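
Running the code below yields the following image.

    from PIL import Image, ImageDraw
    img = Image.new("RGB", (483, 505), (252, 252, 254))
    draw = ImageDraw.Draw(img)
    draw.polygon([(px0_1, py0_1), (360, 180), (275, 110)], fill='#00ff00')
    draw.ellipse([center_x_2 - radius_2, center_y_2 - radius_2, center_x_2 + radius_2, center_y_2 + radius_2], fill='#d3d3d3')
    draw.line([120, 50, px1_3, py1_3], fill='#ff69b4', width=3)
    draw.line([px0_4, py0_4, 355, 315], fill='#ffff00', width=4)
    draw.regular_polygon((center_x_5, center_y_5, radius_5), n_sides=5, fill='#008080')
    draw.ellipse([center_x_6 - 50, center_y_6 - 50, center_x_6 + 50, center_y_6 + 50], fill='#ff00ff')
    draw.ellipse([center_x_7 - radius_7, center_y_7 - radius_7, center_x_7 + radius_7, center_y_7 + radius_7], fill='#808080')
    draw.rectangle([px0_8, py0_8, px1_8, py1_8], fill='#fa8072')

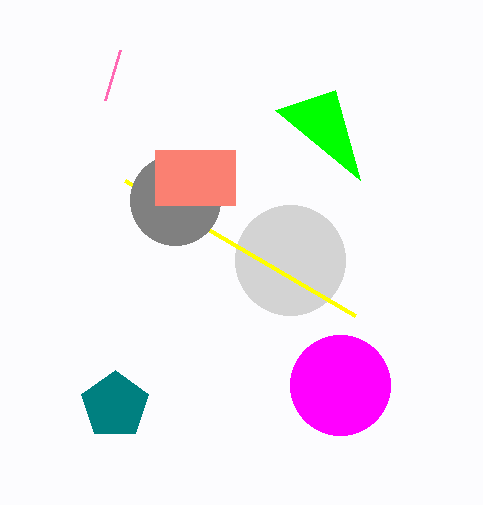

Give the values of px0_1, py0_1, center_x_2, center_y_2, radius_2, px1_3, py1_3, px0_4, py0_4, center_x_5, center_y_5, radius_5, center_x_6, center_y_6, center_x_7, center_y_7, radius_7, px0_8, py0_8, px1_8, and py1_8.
px0_1 = 335
py0_1 = 90
center_x_2 = 290
center_y_2 = 260
radius_2 = 55
px1_3 = 105
py1_3 = 100
px0_4 = 125
py0_4 = 180
center_x_5 = 115
center_y_5 = 405
radius_5 = 35
center_x_6 = 340
center_y_6 = 385
center_x_7 = 175
center_y_7 = 200
radius_7 = 45
px0_8 = 155
py0_8 = 150
px1_8 = 235
py1_8 = 205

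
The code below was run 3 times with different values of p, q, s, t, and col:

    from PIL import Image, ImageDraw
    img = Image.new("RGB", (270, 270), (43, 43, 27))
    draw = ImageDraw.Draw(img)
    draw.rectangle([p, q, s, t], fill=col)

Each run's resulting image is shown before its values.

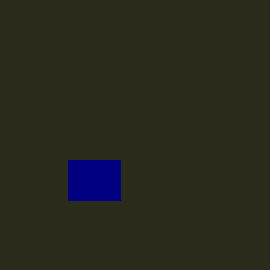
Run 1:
p = 68, q = 160, s = 120, t = 200, col = 'navy'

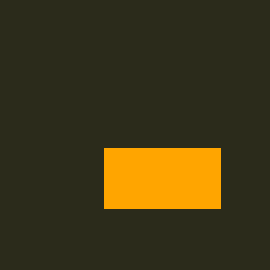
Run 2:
p = 104; q = 148; s = 220; t = 208; col = 'orange'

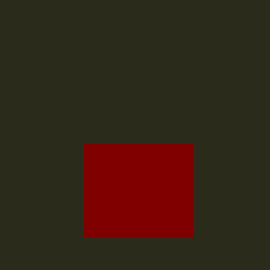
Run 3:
p = 84
q = 144
s = 192
t = 236
col = 'maroon'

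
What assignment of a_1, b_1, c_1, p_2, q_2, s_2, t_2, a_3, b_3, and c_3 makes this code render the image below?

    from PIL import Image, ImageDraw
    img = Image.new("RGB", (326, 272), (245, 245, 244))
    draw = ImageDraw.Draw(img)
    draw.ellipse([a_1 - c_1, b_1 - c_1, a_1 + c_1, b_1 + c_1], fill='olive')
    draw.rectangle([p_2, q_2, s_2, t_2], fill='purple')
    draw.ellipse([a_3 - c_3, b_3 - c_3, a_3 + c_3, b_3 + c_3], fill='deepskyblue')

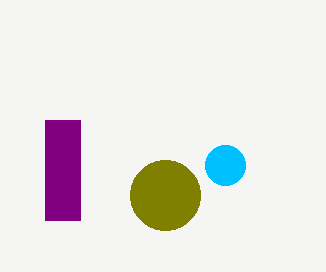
a_1 = 165; b_1 = 195; c_1 = 35; p_2 = 45; q_2 = 120; s_2 = 80; t_2 = 220; a_3 = 225; b_3 = 165; c_3 = 20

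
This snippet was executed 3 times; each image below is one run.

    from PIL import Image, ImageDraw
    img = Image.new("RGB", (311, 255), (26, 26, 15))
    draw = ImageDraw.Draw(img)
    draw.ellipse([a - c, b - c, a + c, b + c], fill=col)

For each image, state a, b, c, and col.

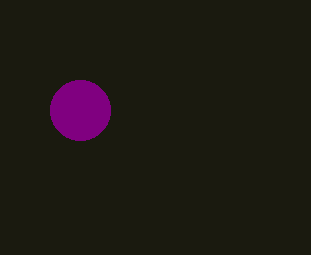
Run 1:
a = 80
b = 110
c = 30
col = 'purple'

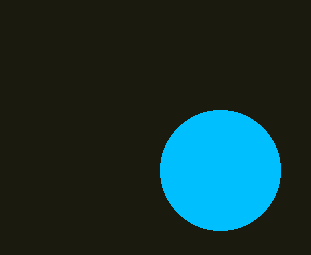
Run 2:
a = 220
b = 170
c = 60
col = 'deepskyblue'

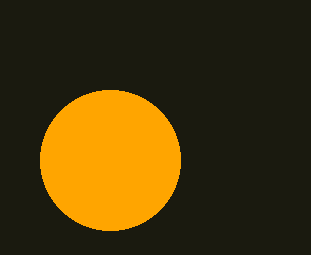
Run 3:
a = 110; b = 160; c = 70; col = 'orange'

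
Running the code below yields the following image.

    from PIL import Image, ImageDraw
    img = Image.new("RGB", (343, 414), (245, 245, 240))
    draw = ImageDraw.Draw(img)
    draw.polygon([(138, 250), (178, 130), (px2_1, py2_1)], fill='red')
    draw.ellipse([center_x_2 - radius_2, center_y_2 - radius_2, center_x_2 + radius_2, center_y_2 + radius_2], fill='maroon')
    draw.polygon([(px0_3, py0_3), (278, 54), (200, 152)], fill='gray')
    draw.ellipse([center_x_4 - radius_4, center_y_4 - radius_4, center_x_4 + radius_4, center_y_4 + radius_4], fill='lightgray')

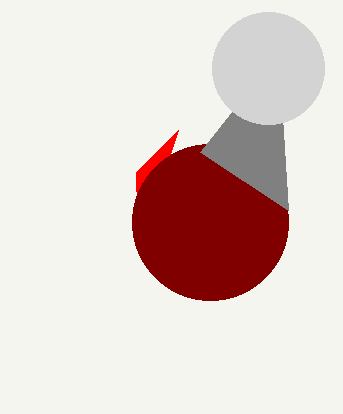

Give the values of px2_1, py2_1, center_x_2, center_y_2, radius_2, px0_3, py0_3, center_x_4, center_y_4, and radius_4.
px2_1 = 136
py2_1 = 172
center_x_2 = 210
center_y_2 = 222
radius_2 = 78
px0_3 = 288
py0_3 = 210
center_x_4 = 268
center_y_4 = 68
radius_4 = 56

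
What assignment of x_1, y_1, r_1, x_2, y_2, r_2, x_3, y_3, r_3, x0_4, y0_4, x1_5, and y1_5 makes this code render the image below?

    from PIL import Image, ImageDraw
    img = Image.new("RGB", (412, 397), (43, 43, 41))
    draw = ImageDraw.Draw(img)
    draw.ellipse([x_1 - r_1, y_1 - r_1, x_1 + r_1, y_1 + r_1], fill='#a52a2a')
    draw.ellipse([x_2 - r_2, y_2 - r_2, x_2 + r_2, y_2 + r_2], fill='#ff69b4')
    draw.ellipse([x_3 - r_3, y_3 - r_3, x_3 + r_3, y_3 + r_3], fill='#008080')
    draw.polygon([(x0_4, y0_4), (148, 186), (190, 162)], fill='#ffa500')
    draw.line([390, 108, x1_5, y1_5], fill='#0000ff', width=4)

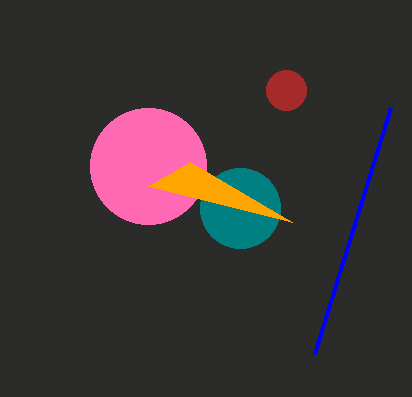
x_1 = 286; y_1 = 90; r_1 = 20; x_2 = 148; y_2 = 166; r_2 = 58; x_3 = 240; y_3 = 208; r_3 = 40; x0_4 = 292; y0_4 = 222; x1_5 = 314; y1_5 = 354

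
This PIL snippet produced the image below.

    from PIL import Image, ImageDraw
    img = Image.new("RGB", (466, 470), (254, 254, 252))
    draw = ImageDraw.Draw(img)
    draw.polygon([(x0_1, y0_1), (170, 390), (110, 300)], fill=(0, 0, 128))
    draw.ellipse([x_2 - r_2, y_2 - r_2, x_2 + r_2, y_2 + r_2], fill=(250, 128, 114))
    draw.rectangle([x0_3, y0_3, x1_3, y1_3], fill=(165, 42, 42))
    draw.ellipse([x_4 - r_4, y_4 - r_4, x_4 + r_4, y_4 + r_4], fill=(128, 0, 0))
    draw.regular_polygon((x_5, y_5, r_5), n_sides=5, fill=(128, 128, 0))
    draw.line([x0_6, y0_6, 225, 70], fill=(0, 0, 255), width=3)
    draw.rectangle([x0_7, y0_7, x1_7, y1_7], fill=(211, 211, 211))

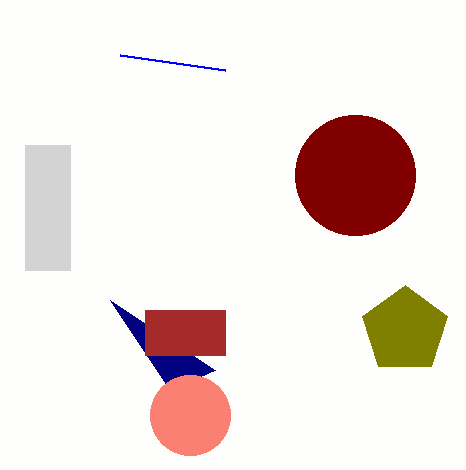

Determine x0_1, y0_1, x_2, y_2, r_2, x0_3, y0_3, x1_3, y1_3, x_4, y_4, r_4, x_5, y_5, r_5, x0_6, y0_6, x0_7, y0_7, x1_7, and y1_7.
x0_1 = 215, y0_1 = 370, x_2 = 190, y_2 = 415, r_2 = 40, x0_3 = 145, y0_3 = 310, x1_3 = 225, y1_3 = 355, x_4 = 355, y_4 = 175, r_4 = 60, x_5 = 405, y_5 = 330, r_5 = 45, x0_6 = 120, y0_6 = 55, x0_7 = 25, y0_7 = 145, x1_7 = 70, y1_7 = 270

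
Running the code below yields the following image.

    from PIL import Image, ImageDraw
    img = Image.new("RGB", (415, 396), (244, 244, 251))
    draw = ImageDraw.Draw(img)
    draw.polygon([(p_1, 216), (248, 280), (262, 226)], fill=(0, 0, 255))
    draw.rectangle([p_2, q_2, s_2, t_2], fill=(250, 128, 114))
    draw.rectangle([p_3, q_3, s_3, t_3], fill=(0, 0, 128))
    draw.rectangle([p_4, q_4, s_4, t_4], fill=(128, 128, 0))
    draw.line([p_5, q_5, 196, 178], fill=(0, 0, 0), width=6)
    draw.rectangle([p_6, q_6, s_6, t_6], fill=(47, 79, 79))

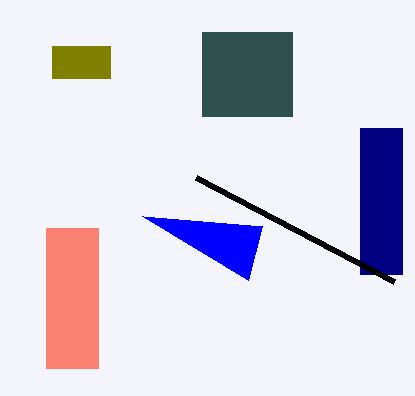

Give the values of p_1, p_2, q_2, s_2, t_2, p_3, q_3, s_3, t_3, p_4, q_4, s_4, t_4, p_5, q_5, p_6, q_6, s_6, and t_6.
p_1 = 142
p_2 = 46
q_2 = 228
s_2 = 98
t_2 = 368
p_3 = 360
q_3 = 128
s_3 = 402
t_3 = 274
p_4 = 52
q_4 = 46
s_4 = 110
t_4 = 78
p_5 = 394
q_5 = 282
p_6 = 202
q_6 = 32
s_6 = 292
t_6 = 116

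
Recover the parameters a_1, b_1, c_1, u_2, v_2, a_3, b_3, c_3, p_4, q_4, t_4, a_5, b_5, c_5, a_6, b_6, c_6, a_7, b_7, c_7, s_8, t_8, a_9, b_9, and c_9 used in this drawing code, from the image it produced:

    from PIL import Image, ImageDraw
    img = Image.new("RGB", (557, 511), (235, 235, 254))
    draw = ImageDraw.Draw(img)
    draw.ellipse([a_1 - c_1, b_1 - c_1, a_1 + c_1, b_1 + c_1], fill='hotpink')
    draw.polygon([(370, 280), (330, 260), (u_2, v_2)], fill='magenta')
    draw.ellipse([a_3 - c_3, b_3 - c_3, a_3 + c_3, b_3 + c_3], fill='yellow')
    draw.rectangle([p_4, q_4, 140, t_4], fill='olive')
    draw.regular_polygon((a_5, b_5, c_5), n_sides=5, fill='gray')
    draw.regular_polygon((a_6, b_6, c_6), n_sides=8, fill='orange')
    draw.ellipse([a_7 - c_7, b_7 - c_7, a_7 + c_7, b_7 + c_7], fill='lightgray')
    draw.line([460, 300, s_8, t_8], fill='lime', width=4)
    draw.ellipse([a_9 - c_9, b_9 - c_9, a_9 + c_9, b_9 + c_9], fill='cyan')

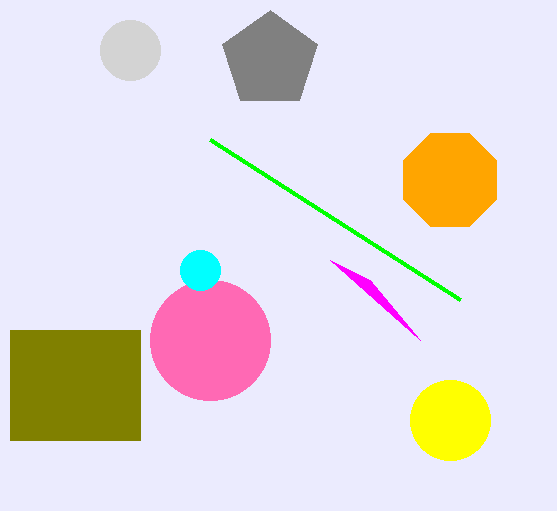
a_1 = 210
b_1 = 340
c_1 = 60
u_2 = 420
v_2 = 340
a_3 = 450
b_3 = 420
c_3 = 40
p_4 = 10
q_4 = 330
t_4 = 440
a_5 = 270
b_5 = 60
c_5 = 50
a_6 = 450
b_6 = 180
c_6 = 50
a_7 = 130
b_7 = 50
c_7 = 30
s_8 = 210
t_8 = 140
a_9 = 200
b_9 = 270
c_9 = 20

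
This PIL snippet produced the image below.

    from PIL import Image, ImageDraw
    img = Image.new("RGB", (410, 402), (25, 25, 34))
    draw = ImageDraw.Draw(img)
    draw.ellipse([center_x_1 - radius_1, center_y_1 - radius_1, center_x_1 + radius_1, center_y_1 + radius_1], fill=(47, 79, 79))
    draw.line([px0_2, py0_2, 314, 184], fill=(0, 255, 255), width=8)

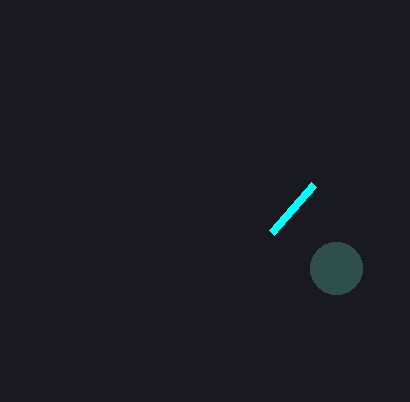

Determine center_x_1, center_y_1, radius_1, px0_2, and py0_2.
center_x_1 = 336; center_y_1 = 268; radius_1 = 26; px0_2 = 272; py0_2 = 232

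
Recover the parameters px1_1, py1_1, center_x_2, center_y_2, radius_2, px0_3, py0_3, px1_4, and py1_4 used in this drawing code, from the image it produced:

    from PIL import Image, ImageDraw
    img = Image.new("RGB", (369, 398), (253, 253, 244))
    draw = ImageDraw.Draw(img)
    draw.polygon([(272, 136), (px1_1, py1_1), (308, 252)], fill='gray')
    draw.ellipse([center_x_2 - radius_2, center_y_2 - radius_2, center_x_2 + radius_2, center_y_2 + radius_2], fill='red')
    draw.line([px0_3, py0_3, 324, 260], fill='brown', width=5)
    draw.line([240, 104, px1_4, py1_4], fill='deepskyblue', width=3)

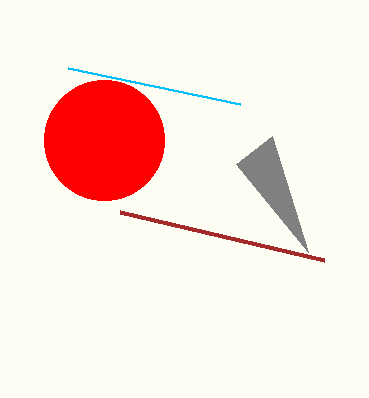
px1_1 = 236, py1_1 = 164, center_x_2 = 104, center_y_2 = 140, radius_2 = 60, px0_3 = 120, py0_3 = 212, px1_4 = 68, py1_4 = 68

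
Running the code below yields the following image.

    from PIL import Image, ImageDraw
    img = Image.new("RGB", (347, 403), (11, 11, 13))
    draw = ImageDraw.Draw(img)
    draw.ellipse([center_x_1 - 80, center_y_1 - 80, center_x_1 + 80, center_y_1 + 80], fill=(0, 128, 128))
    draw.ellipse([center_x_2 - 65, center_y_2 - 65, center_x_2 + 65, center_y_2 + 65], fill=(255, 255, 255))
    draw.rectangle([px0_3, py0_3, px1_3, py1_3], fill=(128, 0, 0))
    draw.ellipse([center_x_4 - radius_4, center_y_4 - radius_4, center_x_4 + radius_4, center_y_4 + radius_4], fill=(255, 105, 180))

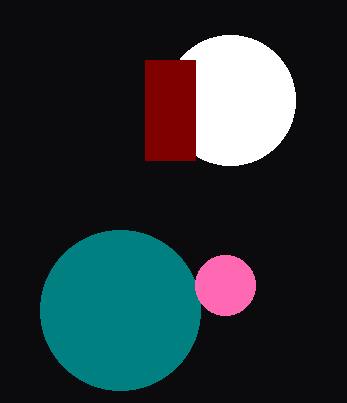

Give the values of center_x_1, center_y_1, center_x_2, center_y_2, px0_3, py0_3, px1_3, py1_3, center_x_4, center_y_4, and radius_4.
center_x_1 = 120, center_y_1 = 310, center_x_2 = 230, center_y_2 = 100, px0_3 = 145, py0_3 = 60, px1_3 = 195, py1_3 = 160, center_x_4 = 225, center_y_4 = 285, radius_4 = 30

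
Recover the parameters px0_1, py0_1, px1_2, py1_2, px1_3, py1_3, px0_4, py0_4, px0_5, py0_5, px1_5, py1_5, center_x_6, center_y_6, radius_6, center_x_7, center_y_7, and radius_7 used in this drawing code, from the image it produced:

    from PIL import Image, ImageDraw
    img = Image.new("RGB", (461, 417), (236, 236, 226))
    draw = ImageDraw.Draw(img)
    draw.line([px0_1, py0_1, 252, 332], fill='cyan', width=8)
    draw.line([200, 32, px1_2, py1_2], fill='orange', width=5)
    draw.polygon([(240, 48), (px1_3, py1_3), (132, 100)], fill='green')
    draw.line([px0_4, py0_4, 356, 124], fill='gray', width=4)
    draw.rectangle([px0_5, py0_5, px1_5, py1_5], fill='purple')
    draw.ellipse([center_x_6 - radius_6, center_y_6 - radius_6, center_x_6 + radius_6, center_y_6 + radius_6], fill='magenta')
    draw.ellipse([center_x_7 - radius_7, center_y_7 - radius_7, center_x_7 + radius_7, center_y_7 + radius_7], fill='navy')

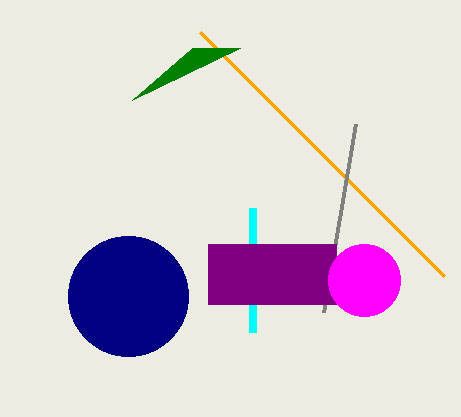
px0_1 = 252, py0_1 = 208, px1_2 = 444, py1_2 = 276, px1_3 = 192, py1_3 = 48, px0_4 = 324, py0_4 = 312, px0_5 = 208, py0_5 = 244, px1_5 = 336, py1_5 = 304, center_x_6 = 364, center_y_6 = 280, radius_6 = 36, center_x_7 = 128, center_y_7 = 296, radius_7 = 60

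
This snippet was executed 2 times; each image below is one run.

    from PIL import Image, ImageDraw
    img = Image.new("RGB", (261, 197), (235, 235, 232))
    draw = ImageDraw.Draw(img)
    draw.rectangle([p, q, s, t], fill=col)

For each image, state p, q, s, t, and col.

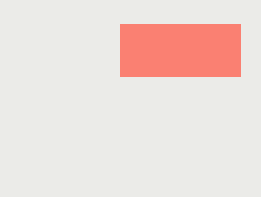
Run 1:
p = 120
q = 24
s = 240
t = 76
col = 'salmon'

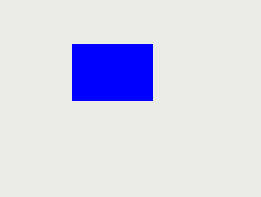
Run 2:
p = 72
q = 44
s = 152
t = 100
col = 'blue'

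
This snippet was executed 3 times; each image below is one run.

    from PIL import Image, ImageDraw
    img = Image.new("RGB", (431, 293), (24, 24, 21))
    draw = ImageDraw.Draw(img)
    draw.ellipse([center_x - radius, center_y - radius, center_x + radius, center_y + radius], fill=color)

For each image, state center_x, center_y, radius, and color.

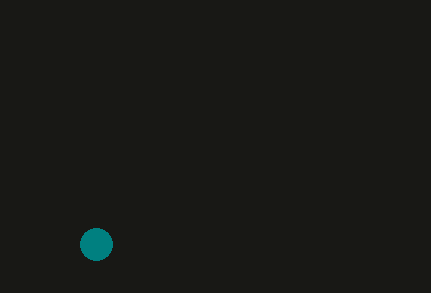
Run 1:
center_x = 96, center_y = 244, radius = 16, color = 'teal'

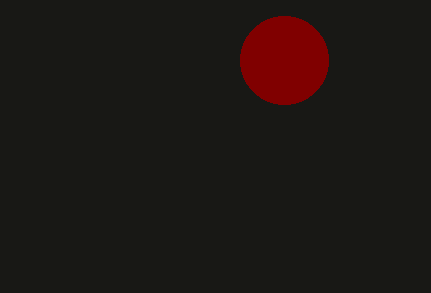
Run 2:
center_x = 284, center_y = 60, radius = 44, color = 'maroon'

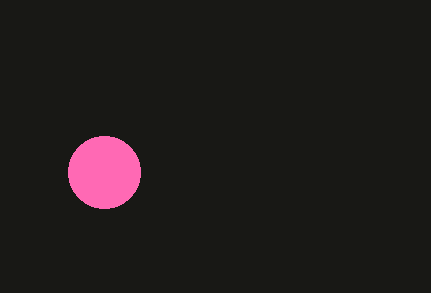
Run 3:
center_x = 104, center_y = 172, radius = 36, color = 'hotpink'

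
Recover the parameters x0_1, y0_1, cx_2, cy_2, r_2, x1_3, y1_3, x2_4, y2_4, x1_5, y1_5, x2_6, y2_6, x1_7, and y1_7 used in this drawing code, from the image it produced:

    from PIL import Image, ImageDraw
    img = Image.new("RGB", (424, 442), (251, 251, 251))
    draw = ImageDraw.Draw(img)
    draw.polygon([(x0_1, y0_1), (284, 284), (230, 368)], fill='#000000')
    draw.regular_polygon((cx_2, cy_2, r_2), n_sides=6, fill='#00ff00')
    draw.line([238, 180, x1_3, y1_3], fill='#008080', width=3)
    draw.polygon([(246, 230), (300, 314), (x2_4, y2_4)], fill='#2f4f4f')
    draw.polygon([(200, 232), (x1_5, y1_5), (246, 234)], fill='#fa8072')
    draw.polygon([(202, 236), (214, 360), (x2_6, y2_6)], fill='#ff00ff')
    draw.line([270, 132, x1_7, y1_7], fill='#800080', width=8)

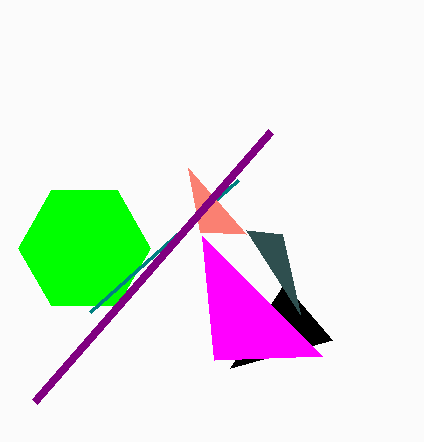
x0_1 = 332; y0_1 = 340; cx_2 = 84; cy_2 = 248; r_2 = 66; x1_3 = 90; y1_3 = 312; x2_4 = 282; y2_4 = 234; x1_5 = 188; y1_5 = 168; x2_6 = 322; y2_6 = 356; x1_7 = 34; y1_7 = 402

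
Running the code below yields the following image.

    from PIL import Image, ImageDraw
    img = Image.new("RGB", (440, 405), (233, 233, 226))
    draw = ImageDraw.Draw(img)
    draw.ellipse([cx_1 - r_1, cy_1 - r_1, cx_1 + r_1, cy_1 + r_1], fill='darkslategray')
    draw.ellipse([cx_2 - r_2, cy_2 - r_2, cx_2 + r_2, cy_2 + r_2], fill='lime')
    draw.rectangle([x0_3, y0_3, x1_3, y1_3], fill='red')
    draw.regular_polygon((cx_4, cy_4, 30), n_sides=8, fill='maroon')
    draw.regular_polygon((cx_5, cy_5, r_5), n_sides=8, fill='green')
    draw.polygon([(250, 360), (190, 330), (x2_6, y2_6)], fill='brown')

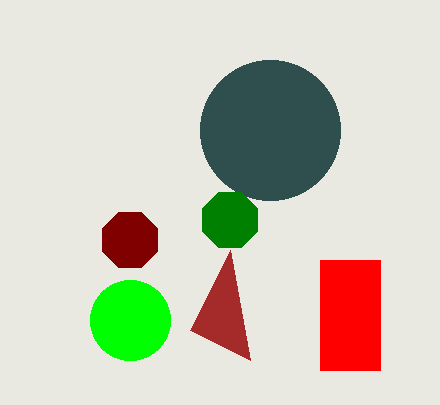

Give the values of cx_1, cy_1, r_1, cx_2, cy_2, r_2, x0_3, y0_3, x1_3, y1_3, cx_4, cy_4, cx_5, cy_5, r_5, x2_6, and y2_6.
cx_1 = 270, cy_1 = 130, r_1 = 70, cx_2 = 130, cy_2 = 320, r_2 = 40, x0_3 = 320, y0_3 = 260, x1_3 = 380, y1_3 = 370, cx_4 = 130, cy_4 = 240, cx_5 = 230, cy_5 = 220, r_5 = 30, x2_6 = 230, y2_6 = 250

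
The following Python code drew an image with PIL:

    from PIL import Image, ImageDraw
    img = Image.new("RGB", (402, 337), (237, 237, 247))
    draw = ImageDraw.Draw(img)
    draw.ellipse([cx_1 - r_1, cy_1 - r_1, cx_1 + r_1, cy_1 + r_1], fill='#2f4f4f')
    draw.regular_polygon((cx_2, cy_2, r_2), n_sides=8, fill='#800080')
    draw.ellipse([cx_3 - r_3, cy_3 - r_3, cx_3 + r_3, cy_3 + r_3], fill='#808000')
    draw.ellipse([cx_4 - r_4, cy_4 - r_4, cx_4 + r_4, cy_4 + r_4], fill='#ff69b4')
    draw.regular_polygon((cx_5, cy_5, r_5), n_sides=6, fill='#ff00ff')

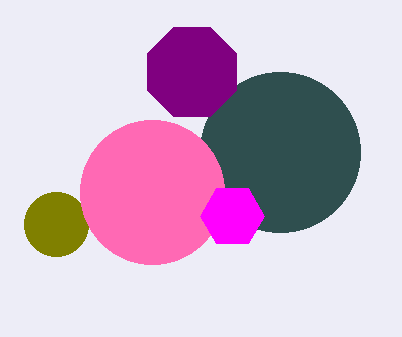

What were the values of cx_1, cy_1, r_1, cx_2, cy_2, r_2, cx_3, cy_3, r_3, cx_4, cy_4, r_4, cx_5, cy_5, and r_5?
cx_1 = 280; cy_1 = 152; r_1 = 80; cx_2 = 192; cy_2 = 72; r_2 = 48; cx_3 = 56; cy_3 = 224; r_3 = 32; cx_4 = 152; cy_4 = 192; r_4 = 72; cx_5 = 232; cy_5 = 216; r_5 = 32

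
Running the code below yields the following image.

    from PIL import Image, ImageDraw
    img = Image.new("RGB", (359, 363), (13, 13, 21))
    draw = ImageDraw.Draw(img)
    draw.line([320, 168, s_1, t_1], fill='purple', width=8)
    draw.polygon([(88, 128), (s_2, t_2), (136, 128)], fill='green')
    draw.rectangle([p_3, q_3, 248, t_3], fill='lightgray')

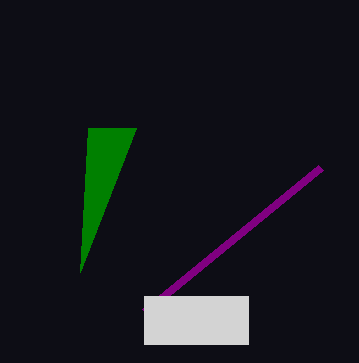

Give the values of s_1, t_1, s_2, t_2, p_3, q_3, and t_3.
s_1 = 144, t_1 = 312, s_2 = 80, t_2 = 272, p_3 = 144, q_3 = 296, t_3 = 344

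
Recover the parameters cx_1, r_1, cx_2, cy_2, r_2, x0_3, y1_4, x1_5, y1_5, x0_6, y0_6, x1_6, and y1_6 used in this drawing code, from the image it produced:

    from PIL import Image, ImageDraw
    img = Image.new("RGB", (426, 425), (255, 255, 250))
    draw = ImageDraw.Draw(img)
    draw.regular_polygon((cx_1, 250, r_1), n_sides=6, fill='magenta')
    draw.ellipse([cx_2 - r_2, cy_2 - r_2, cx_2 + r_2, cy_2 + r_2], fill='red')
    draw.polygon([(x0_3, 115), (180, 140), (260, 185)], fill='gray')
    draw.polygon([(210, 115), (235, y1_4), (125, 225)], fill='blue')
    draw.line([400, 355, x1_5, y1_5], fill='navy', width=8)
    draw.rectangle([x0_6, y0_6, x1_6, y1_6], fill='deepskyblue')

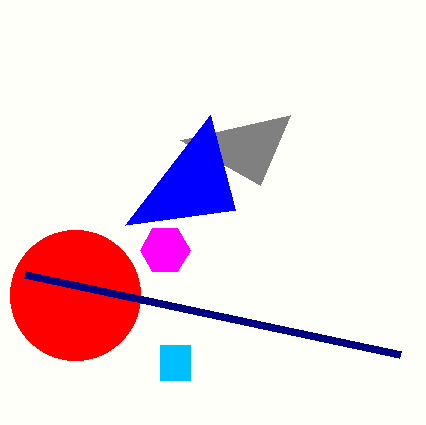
cx_1 = 165, r_1 = 25, cx_2 = 75, cy_2 = 295, r_2 = 65, x0_3 = 290, y1_4 = 210, x1_5 = 25, y1_5 = 275, x0_6 = 160, y0_6 = 345, x1_6 = 190, y1_6 = 380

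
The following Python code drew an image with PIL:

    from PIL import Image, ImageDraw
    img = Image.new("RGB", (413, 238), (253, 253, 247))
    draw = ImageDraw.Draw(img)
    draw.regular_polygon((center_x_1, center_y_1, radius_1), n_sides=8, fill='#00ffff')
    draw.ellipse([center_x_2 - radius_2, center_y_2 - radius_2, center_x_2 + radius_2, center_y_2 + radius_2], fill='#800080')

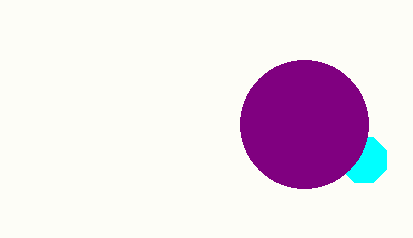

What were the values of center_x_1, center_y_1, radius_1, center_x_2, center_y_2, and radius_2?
center_x_1 = 364
center_y_1 = 160
radius_1 = 24
center_x_2 = 304
center_y_2 = 124
radius_2 = 64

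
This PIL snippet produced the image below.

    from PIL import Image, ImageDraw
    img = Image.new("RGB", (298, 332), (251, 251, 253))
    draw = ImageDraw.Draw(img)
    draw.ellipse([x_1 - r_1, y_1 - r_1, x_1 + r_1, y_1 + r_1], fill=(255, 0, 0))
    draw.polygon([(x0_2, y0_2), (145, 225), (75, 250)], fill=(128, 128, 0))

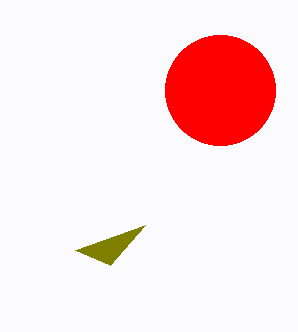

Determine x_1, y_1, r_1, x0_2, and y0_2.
x_1 = 220
y_1 = 90
r_1 = 55
x0_2 = 110
y0_2 = 265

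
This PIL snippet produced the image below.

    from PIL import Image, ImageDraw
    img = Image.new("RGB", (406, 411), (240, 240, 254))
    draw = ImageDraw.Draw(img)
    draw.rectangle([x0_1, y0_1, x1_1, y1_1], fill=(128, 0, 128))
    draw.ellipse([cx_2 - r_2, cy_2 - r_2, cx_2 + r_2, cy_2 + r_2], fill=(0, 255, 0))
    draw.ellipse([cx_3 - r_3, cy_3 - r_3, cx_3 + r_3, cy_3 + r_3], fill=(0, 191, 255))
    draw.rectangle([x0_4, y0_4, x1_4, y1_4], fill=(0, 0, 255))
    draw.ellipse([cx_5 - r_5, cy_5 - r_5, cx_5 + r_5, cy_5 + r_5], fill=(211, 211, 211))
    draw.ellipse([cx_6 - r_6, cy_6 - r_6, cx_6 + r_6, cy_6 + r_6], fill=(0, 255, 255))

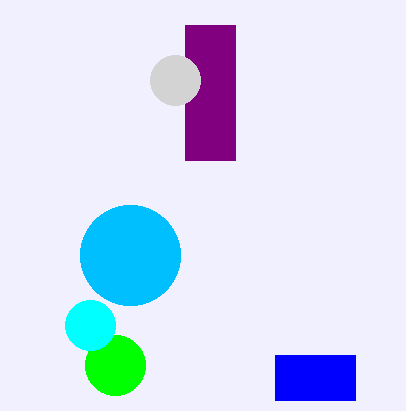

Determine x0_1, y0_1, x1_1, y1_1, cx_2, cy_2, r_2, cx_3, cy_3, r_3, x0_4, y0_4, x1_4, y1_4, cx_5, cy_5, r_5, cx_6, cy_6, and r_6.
x0_1 = 185, y0_1 = 25, x1_1 = 235, y1_1 = 160, cx_2 = 115, cy_2 = 365, r_2 = 30, cx_3 = 130, cy_3 = 255, r_3 = 50, x0_4 = 275, y0_4 = 355, x1_4 = 355, y1_4 = 400, cx_5 = 175, cy_5 = 80, r_5 = 25, cx_6 = 90, cy_6 = 325, r_6 = 25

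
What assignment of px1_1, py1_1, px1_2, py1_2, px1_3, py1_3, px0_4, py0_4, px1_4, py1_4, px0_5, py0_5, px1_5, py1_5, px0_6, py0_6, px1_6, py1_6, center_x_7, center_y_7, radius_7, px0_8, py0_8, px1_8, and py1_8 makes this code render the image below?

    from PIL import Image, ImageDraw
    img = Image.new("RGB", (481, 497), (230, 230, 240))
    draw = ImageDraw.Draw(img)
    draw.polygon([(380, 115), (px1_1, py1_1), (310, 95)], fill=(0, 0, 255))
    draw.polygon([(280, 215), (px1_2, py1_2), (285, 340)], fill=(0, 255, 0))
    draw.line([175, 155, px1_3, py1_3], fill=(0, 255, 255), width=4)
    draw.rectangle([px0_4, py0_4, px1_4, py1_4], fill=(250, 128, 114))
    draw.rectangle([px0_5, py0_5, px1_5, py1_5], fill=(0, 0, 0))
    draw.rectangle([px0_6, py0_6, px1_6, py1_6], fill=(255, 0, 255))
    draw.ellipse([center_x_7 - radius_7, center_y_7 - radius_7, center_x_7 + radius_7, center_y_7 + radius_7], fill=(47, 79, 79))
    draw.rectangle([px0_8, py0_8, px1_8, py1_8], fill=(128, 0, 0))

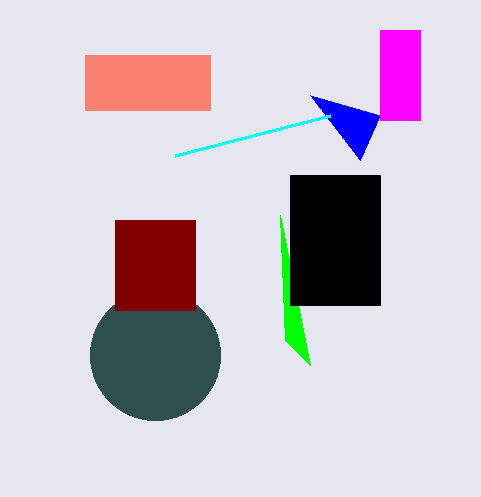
px1_1 = 360, py1_1 = 160, px1_2 = 310, py1_2 = 365, px1_3 = 330, py1_3 = 115, px0_4 = 85, py0_4 = 55, px1_4 = 210, py1_4 = 110, px0_5 = 290, py0_5 = 175, px1_5 = 380, py1_5 = 305, px0_6 = 380, py0_6 = 30, px1_6 = 420, py1_6 = 120, center_x_7 = 155, center_y_7 = 355, radius_7 = 65, px0_8 = 115, py0_8 = 220, px1_8 = 195, py1_8 = 310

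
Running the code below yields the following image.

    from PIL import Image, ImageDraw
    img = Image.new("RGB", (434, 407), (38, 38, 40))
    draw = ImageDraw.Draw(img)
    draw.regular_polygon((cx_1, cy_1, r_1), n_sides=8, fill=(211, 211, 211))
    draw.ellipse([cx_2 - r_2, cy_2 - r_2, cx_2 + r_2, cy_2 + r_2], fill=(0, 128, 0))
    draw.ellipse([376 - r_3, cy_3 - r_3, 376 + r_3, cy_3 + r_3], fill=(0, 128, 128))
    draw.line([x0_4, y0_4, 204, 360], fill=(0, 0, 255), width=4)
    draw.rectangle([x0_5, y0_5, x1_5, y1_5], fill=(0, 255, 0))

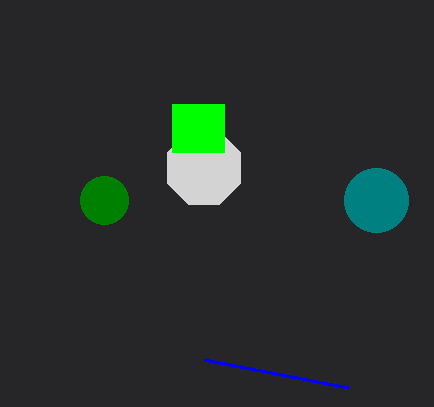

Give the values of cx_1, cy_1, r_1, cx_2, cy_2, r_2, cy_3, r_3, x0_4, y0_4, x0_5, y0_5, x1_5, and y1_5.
cx_1 = 204, cy_1 = 168, r_1 = 40, cx_2 = 104, cy_2 = 200, r_2 = 24, cy_3 = 200, r_3 = 32, x0_4 = 348, y0_4 = 388, x0_5 = 172, y0_5 = 104, x1_5 = 224, y1_5 = 152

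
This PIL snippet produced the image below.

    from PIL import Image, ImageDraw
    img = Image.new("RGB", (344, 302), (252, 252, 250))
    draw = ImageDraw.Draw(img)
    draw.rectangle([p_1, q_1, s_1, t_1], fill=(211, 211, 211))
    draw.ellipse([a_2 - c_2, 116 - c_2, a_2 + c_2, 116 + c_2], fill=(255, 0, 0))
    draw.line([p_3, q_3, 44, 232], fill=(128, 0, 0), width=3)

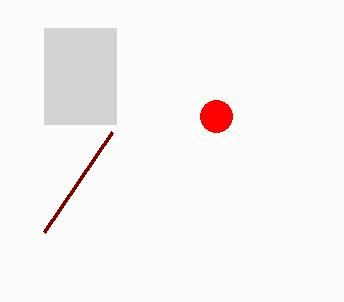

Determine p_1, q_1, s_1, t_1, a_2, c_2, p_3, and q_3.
p_1 = 44, q_1 = 28, s_1 = 116, t_1 = 124, a_2 = 216, c_2 = 16, p_3 = 112, q_3 = 132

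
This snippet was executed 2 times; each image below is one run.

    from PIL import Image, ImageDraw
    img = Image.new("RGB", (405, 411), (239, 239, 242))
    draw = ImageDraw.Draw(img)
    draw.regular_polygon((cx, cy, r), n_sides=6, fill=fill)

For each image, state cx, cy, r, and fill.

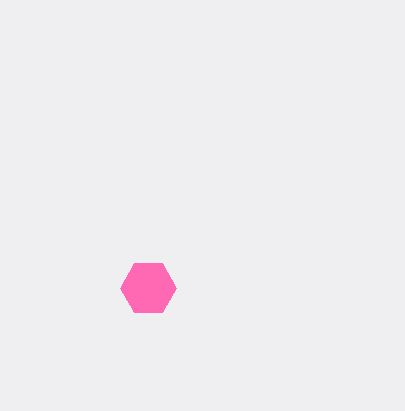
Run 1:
cx = 148, cy = 288, r = 28, fill = 'hotpink'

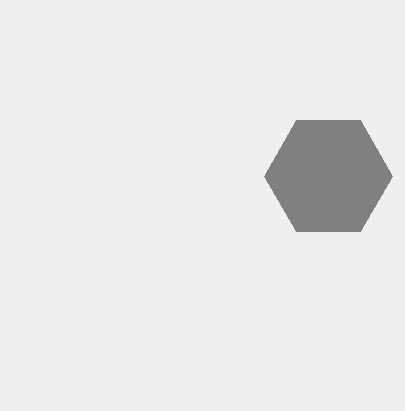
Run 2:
cx = 328, cy = 176, r = 64, fill = 'gray'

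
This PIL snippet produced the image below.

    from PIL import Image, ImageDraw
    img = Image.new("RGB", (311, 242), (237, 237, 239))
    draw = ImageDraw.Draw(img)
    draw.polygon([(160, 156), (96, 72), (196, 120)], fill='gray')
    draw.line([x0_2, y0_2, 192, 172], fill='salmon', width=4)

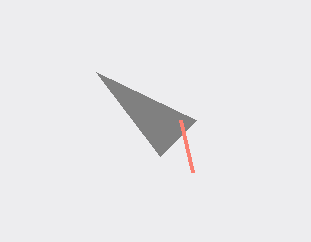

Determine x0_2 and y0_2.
x0_2 = 180
y0_2 = 120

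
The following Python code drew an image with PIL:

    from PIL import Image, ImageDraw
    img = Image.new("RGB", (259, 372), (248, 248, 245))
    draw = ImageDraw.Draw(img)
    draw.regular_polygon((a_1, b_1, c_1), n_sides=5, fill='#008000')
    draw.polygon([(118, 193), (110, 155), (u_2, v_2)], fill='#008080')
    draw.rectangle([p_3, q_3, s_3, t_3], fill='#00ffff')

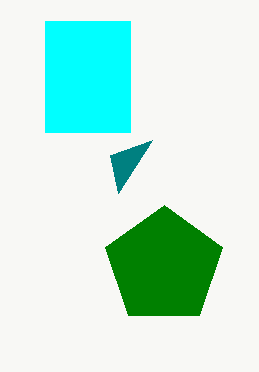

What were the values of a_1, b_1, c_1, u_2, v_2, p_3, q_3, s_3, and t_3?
a_1 = 164; b_1 = 266; c_1 = 61; u_2 = 152; v_2 = 140; p_3 = 45; q_3 = 21; s_3 = 130; t_3 = 132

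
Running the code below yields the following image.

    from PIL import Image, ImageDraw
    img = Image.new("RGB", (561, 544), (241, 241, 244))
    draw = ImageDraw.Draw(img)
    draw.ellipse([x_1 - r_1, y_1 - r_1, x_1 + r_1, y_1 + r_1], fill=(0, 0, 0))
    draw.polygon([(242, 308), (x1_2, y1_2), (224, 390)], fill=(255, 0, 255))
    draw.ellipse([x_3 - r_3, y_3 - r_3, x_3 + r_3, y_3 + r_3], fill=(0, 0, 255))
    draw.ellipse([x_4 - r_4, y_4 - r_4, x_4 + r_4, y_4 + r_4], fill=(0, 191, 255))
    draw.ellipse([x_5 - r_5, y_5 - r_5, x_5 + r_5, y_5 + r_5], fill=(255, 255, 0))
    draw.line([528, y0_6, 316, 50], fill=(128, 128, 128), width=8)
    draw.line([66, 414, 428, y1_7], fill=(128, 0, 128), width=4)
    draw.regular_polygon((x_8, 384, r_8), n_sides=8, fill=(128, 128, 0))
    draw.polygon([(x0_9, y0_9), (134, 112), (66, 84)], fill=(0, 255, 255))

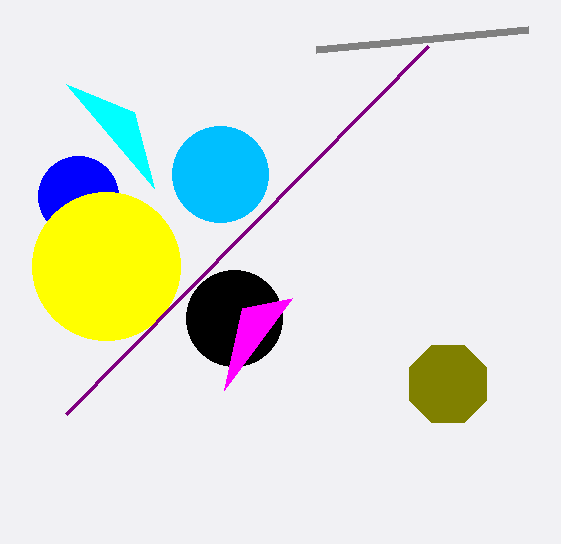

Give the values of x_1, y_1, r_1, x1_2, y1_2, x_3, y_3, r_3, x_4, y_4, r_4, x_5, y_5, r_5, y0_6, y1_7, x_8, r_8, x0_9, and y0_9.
x_1 = 234, y_1 = 318, r_1 = 48, x1_2 = 292, y1_2 = 298, x_3 = 78, y_3 = 196, r_3 = 40, x_4 = 220, y_4 = 174, r_4 = 48, x_5 = 106, y_5 = 266, r_5 = 74, y0_6 = 30, y1_7 = 46, x_8 = 448, r_8 = 42, x0_9 = 154, y0_9 = 188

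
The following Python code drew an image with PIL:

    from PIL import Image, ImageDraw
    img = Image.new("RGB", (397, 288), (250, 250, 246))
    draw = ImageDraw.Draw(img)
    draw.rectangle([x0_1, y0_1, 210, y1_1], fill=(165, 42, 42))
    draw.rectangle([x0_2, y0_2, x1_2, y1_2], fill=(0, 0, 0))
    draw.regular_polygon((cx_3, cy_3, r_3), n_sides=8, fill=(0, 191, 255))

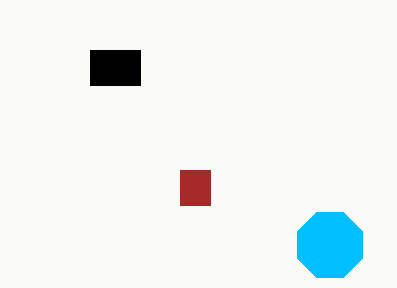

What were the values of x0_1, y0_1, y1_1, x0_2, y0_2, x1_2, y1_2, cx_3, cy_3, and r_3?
x0_1 = 180, y0_1 = 170, y1_1 = 205, x0_2 = 90, y0_2 = 50, x1_2 = 140, y1_2 = 85, cx_3 = 330, cy_3 = 245, r_3 = 35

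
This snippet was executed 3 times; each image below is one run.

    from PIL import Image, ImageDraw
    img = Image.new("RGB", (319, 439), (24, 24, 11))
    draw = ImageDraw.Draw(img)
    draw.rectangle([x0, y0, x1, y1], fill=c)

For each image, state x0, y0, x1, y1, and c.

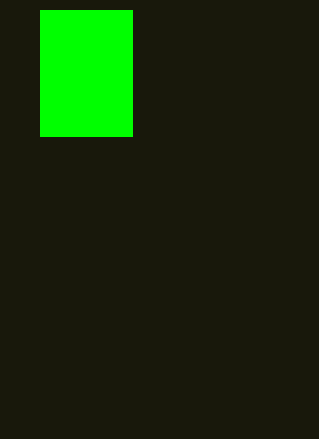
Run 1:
x0 = 40, y0 = 10, x1 = 132, y1 = 136, c = 'lime'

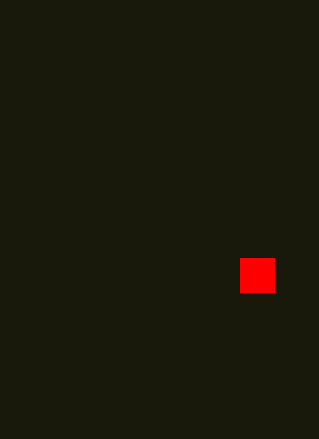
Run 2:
x0 = 240
y0 = 258
x1 = 274
y1 = 292
c = 'red'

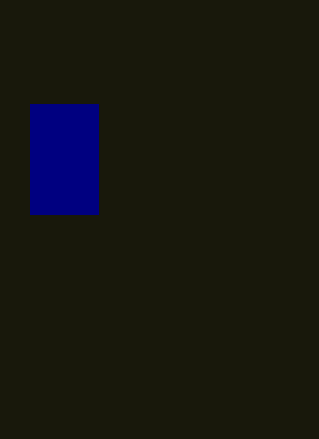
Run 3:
x0 = 30
y0 = 104
x1 = 98
y1 = 214
c = 'navy'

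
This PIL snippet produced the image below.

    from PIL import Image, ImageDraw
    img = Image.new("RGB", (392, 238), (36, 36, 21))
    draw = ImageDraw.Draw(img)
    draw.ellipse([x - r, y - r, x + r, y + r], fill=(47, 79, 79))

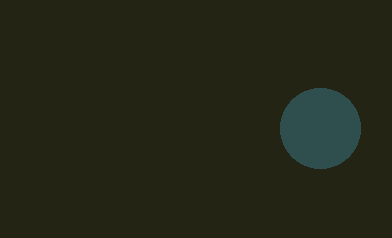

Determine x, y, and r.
x = 320
y = 128
r = 40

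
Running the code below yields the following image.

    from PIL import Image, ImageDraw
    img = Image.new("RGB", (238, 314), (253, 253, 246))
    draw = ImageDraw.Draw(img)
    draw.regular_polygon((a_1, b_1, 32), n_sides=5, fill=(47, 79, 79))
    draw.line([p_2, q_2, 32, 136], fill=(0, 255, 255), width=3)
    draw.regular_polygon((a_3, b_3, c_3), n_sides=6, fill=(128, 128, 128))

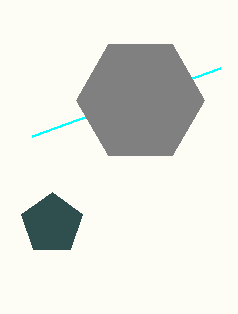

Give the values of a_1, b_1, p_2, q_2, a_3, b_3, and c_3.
a_1 = 52
b_1 = 224
p_2 = 220
q_2 = 68
a_3 = 140
b_3 = 100
c_3 = 64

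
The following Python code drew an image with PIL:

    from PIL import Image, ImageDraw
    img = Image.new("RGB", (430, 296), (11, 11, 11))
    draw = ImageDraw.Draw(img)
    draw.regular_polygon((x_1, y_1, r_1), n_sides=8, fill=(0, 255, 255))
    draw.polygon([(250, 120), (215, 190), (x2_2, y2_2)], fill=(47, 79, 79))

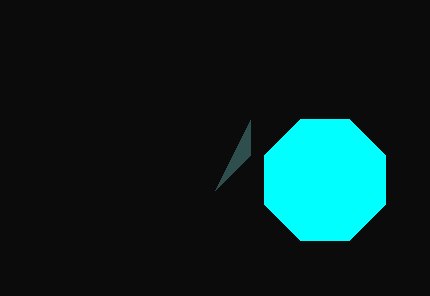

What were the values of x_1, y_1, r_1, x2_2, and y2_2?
x_1 = 325
y_1 = 180
r_1 = 65
x2_2 = 250
y2_2 = 155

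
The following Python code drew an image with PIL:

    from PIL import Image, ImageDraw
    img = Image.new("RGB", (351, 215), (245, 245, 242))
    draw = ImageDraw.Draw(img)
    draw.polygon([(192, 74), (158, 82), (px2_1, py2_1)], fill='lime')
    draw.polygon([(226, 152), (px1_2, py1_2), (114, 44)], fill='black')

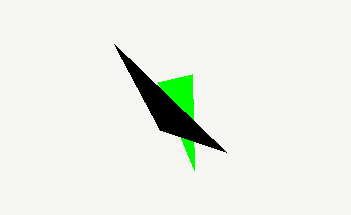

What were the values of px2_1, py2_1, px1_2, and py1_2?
px2_1 = 194
py2_1 = 170
px1_2 = 160
py1_2 = 130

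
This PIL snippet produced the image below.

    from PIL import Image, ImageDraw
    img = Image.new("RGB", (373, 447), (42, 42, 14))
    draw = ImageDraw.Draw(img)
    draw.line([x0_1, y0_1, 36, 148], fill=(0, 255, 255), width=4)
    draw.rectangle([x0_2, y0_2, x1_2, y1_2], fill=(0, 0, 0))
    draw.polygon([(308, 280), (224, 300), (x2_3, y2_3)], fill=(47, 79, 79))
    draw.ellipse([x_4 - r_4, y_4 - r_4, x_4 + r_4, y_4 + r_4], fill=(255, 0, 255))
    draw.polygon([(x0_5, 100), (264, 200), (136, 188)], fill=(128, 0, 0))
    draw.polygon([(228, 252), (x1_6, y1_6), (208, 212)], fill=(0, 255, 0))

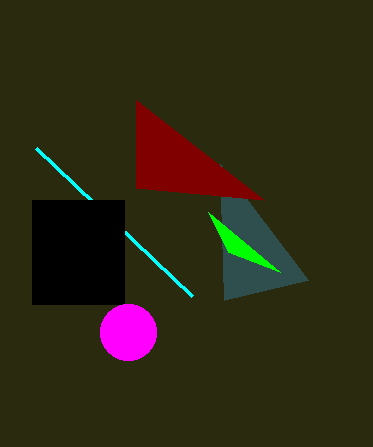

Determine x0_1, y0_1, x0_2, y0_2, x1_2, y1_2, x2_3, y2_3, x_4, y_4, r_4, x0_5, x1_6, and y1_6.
x0_1 = 192, y0_1 = 296, x0_2 = 32, y0_2 = 200, x1_2 = 124, y1_2 = 304, x2_3 = 220, y2_3 = 164, x_4 = 128, y_4 = 332, r_4 = 28, x0_5 = 136, x1_6 = 280, y1_6 = 272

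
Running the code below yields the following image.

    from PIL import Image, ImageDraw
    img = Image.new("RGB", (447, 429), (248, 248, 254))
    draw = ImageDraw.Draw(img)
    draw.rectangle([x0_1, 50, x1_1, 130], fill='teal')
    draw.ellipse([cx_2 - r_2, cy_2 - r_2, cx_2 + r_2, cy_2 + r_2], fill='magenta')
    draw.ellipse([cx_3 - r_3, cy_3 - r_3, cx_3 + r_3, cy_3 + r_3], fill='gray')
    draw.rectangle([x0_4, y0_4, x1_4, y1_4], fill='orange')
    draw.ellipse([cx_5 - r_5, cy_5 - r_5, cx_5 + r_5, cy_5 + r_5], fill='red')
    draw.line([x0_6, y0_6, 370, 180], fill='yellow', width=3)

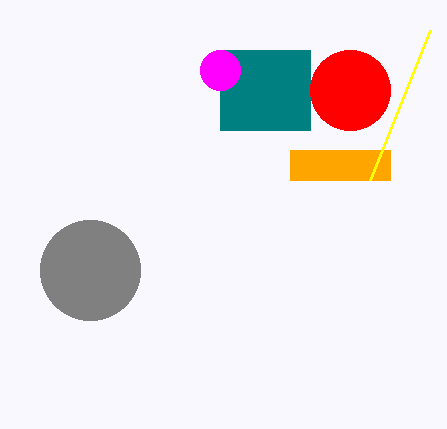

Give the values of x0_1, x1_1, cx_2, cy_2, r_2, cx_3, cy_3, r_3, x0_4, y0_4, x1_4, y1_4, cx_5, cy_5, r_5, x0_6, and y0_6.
x0_1 = 220
x1_1 = 310
cx_2 = 220
cy_2 = 70
r_2 = 20
cx_3 = 90
cy_3 = 270
r_3 = 50
x0_4 = 290
y0_4 = 150
x1_4 = 390
y1_4 = 180
cx_5 = 350
cy_5 = 90
r_5 = 40
x0_6 = 430
y0_6 = 30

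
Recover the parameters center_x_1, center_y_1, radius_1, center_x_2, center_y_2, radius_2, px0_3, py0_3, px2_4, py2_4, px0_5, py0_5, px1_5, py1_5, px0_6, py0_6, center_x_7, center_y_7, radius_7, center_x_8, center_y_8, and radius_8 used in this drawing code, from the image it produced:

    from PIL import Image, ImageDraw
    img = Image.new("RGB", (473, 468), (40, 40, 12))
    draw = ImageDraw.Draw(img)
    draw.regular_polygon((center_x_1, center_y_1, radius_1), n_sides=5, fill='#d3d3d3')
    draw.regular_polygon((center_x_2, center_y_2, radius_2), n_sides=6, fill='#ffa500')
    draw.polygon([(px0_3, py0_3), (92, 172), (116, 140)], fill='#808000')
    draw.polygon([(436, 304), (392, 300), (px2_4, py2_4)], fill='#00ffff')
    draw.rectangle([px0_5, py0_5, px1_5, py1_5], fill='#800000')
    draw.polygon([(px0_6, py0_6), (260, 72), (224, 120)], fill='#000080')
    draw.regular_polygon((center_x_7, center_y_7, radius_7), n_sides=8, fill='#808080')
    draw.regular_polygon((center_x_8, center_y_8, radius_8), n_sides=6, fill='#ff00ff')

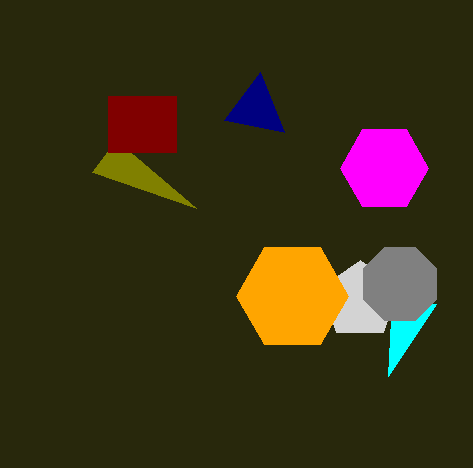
center_x_1 = 360, center_y_1 = 300, radius_1 = 40, center_x_2 = 292, center_y_2 = 296, radius_2 = 56, px0_3 = 196, py0_3 = 208, px2_4 = 388, py2_4 = 376, px0_5 = 108, py0_5 = 96, px1_5 = 176, py1_5 = 152, px0_6 = 284, py0_6 = 132, center_x_7 = 400, center_y_7 = 284, radius_7 = 40, center_x_8 = 384, center_y_8 = 168, radius_8 = 44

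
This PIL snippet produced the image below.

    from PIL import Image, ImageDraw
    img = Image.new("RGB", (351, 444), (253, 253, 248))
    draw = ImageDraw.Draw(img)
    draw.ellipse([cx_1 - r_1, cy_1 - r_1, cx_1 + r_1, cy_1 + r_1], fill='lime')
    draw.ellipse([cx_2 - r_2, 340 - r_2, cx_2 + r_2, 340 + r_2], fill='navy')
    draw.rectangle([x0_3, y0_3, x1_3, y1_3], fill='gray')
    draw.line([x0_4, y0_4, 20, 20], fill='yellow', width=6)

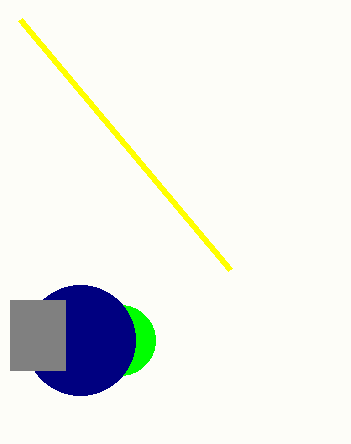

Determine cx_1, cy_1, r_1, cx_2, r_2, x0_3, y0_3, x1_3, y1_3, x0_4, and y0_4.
cx_1 = 120
cy_1 = 340
r_1 = 35
cx_2 = 80
r_2 = 55
x0_3 = 10
y0_3 = 300
x1_3 = 65
y1_3 = 370
x0_4 = 230
y0_4 = 270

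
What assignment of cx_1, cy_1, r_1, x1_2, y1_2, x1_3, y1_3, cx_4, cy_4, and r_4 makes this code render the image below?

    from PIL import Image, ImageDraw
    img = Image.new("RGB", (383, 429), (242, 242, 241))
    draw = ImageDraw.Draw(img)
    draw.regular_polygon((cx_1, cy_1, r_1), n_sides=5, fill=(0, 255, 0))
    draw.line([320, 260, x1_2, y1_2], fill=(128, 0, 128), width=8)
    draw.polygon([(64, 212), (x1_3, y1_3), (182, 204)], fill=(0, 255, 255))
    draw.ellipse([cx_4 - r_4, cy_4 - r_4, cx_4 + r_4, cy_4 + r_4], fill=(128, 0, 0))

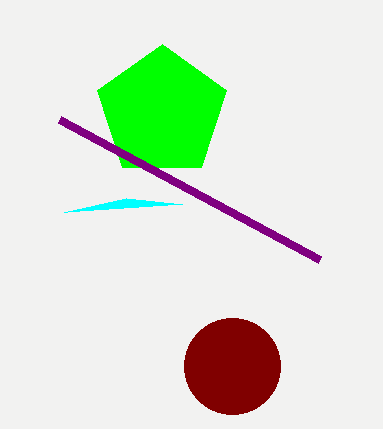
cx_1 = 162; cy_1 = 112; r_1 = 68; x1_2 = 60; y1_2 = 120; x1_3 = 126; y1_3 = 198; cx_4 = 232; cy_4 = 366; r_4 = 48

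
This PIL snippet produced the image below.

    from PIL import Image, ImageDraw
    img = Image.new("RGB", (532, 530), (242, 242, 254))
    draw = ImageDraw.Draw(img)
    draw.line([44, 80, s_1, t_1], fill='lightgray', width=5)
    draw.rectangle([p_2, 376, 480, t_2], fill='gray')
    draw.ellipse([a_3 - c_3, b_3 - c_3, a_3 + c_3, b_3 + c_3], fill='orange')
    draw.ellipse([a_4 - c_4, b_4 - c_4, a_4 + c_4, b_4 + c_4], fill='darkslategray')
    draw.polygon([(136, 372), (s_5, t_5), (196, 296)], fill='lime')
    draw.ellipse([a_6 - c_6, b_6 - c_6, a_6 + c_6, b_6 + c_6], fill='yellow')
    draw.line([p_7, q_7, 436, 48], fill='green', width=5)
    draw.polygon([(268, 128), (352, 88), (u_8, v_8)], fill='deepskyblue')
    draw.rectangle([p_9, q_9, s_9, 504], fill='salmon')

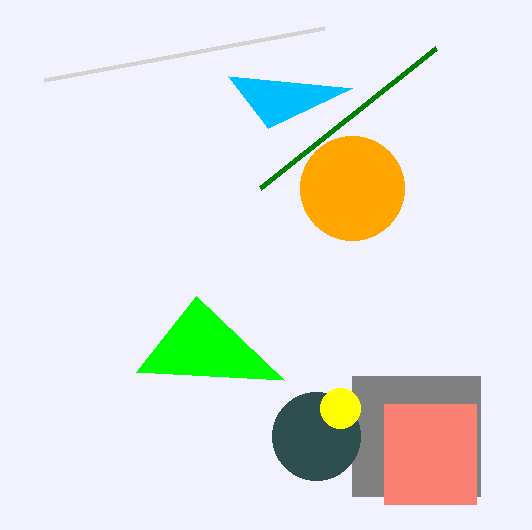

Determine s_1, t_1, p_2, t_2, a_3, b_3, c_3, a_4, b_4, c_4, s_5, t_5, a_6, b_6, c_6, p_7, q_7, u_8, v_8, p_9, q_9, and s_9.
s_1 = 324, t_1 = 28, p_2 = 352, t_2 = 496, a_3 = 352, b_3 = 188, c_3 = 52, a_4 = 316, b_4 = 436, c_4 = 44, s_5 = 284, t_5 = 380, a_6 = 340, b_6 = 408, c_6 = 20, p_7 = 260, q_7 = 188, u_8 = 228, v_8 = 76, p_9 = 384, q_9 = 404, s_9 = 476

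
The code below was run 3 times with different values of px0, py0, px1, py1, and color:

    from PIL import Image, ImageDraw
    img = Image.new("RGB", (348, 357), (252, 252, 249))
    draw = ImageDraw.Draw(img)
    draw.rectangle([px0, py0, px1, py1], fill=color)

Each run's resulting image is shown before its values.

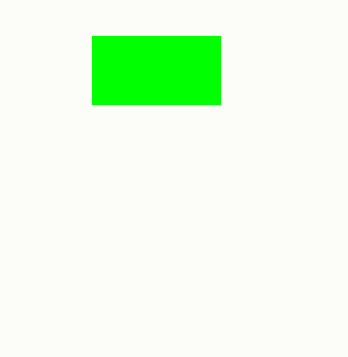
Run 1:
px0 = 92, py0 = 36, px1 = 220, py1 = 104, color = 'lime'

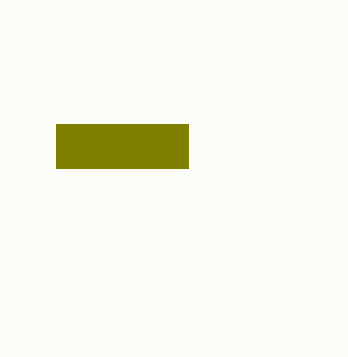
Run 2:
px0 = 56; py0 = 124; px1 = 188; py1 = 168; color = 'olive'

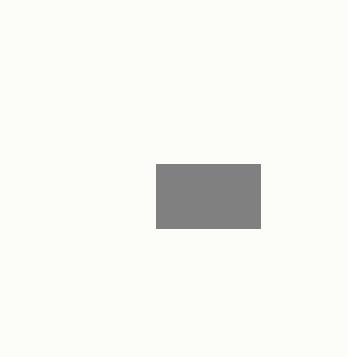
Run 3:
px0 = 156; py0 = 164; px1 = 260; py1 = 228; color = 'gray'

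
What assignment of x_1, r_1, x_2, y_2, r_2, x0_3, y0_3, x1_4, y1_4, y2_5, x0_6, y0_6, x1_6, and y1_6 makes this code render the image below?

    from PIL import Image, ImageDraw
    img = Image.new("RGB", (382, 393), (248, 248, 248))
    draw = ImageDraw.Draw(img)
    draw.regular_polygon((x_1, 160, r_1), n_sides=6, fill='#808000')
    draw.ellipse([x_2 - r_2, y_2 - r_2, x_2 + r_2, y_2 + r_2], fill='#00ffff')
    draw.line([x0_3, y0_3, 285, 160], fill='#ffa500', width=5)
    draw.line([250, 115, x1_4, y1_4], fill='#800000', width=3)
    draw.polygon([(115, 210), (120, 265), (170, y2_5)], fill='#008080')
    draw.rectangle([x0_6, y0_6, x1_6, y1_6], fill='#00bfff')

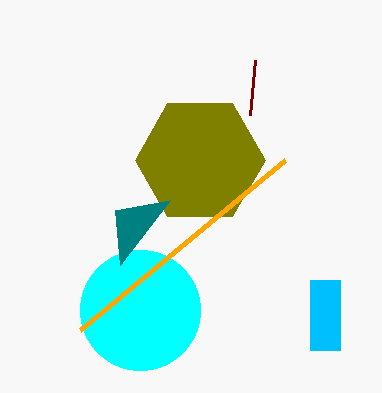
x_1 = 200; r_1 = 65; x_2 = 140; y_2 = 310; r_2 = 60; x0_3 = 80; y0_3 = 330; x1_4 = 255; y1_4 = 60; y2_5 = 200; x0_6 = 310; y0_6 = 280; x1_6 = 340; y1_6 = 350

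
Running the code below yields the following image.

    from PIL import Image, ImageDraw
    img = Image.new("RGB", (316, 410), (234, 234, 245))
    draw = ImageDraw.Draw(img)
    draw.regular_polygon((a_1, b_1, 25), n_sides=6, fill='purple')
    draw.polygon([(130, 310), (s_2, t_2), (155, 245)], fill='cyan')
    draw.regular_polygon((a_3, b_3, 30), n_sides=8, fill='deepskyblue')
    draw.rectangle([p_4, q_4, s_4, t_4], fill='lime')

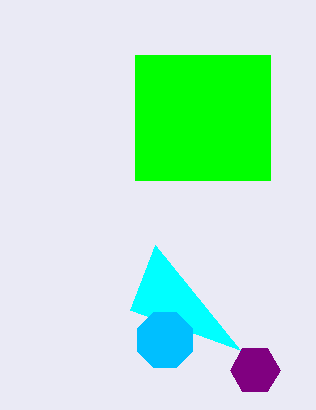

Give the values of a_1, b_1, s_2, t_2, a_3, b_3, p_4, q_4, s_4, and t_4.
a_1 = 255, b_1 = 370, s_2 = 240, t_2 = 350, a_3 = 165, b_3 = 340, p_4 = 135, q_4 = 55, s_4 = 270, t_4 = 180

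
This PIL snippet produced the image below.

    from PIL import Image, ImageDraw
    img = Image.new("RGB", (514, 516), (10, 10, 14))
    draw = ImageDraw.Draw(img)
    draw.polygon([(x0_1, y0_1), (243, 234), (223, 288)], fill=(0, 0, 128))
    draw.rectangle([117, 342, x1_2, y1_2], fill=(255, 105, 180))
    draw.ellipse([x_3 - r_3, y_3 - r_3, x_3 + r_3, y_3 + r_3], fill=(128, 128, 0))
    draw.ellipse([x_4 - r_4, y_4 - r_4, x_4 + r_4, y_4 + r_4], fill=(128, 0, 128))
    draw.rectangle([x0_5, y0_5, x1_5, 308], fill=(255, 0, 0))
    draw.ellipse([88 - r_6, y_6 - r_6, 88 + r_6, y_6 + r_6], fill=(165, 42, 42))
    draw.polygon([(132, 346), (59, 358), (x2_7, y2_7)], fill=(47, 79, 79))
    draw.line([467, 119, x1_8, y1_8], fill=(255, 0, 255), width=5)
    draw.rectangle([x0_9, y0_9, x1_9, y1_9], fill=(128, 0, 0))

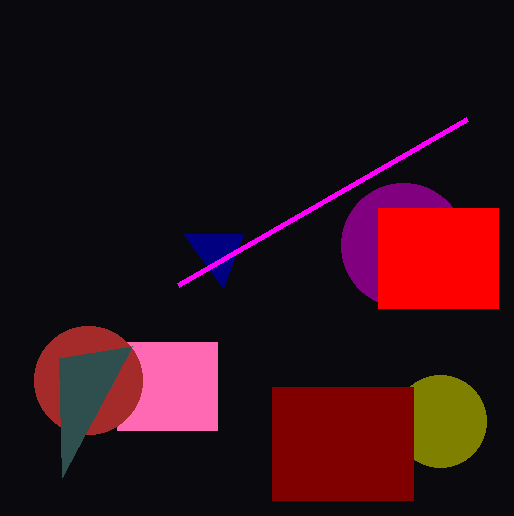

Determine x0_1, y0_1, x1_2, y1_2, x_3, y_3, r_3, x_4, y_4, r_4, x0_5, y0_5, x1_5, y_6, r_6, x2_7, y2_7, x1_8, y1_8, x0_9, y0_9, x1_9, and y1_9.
x0_1 = 183, y0_1 = 233, x1_2 = 217, y1_2 = 430, x_3 = 440, y_3 = 421, r_3 = 46, x_4 = 403, y_4 = 245, r_4 = 62, x0_5 = 378, y0_5 = 208, x1_5 = 498, y_6 = 380, r_6 = 54, x2_7 = 62, y2_7 = 477, x1_8 = 178, y1_8 = 285, x0_9 = 272, y0_9 = 387, x1_9 = 413, y1_9 = 500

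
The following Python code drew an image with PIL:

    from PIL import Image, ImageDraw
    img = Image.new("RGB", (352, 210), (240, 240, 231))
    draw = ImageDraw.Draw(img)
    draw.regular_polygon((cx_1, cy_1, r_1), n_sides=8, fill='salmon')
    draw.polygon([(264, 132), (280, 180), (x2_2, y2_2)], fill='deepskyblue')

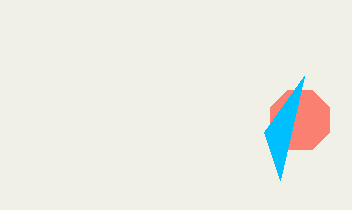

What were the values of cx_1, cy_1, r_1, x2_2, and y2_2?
cx_1 = 300, cy_1 = 120, r_1 = 32, x2_2 = 304, y2_2 = 76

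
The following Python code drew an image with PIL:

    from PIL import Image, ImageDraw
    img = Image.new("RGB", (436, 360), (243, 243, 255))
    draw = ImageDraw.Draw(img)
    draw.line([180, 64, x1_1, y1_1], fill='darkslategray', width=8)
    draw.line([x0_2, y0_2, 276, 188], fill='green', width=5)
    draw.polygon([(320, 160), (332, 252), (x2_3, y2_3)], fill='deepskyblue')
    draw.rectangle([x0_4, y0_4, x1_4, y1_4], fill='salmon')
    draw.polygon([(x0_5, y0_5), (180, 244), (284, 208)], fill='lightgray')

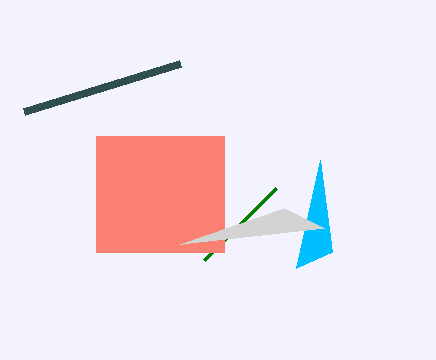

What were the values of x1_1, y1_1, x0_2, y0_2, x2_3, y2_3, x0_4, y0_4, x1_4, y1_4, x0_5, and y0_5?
x1_1 = 24; y1_1 = 112; x0_2 = 204; y0_2 = 260; x2_3 = 296; y2_3 = 268; x0_4 = 96; y0_4 = 136; x1_4 = 224; y1_4 = 252; x0_5 = 324; y0_5 = 228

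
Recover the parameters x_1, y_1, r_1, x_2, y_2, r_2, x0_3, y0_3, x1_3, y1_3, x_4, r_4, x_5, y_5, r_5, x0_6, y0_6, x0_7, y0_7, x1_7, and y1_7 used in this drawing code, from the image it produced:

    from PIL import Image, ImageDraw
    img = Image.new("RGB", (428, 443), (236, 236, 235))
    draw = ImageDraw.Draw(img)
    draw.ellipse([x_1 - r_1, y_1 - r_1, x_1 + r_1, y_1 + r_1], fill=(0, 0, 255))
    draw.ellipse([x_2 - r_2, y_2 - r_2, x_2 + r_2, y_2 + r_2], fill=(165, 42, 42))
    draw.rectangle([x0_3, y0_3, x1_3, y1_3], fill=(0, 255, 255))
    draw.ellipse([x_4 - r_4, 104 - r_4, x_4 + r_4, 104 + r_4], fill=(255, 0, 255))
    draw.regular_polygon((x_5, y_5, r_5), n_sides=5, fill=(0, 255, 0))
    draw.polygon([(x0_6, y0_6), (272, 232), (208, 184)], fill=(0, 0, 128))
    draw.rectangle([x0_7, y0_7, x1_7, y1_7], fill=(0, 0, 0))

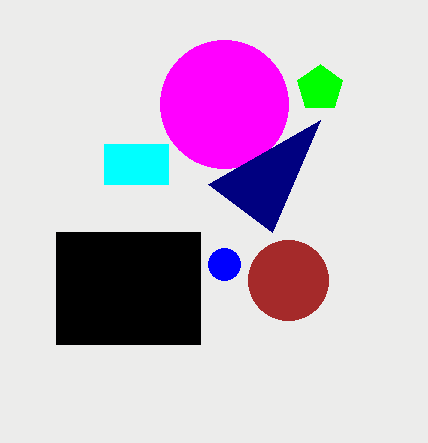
x_1 = 224; y_1 = 264; r_1 = 16; x_2 = 288; y_2 = 280; r_2 = 40; x0_3 = 104; y0_3 = 144; x1_3 = 168; y1_3 = 184; x_4 = 224; r_4 = 64; x_5 = 320; y_5 = 88; r_5 = 24; x0_6 = 320; y0_6 = 120; x0_7 = 56; y0_7 = 232; x1_7 = 200; y1_7 = 344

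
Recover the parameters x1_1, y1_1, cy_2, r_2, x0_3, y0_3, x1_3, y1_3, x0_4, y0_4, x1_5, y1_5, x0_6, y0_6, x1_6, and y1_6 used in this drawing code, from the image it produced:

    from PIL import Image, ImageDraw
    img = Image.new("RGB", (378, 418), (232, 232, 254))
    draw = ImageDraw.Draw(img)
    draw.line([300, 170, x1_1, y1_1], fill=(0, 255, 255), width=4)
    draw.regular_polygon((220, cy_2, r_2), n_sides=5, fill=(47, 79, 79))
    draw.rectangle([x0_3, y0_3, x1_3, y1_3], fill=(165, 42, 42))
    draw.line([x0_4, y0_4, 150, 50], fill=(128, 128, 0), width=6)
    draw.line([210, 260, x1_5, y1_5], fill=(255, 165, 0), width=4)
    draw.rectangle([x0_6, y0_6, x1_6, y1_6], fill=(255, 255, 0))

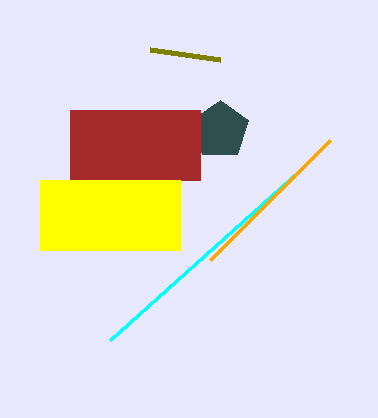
x1_1 = 110, y1_1 = 340, cy_2 = 130, r_2 = 30, x0_3 = 70, y0_3 = 110, x1_3 = 200, y1_3 = 180, x0_4 = 220, y0_4 = 60, x1_5 = 330, y1_5 = 140, x0_6 = 40, y0_6 = 180, x1_6 = 180, y1_6 = 250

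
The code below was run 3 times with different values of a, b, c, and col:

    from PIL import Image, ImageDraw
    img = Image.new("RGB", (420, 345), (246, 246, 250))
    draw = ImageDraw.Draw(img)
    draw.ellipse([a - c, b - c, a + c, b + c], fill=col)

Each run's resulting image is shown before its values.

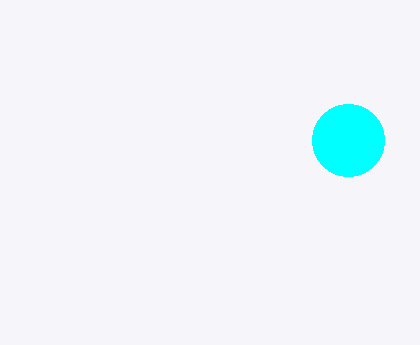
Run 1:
a = 348; b = 140; c = 36; col = 'cyan'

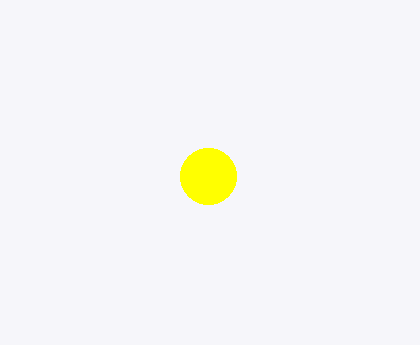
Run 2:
a = 208; b = 176; c = 28; col = 'yellow'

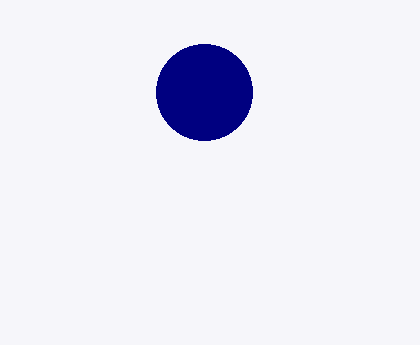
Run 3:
a = 204; b = 92; c = 48; col = 'navy'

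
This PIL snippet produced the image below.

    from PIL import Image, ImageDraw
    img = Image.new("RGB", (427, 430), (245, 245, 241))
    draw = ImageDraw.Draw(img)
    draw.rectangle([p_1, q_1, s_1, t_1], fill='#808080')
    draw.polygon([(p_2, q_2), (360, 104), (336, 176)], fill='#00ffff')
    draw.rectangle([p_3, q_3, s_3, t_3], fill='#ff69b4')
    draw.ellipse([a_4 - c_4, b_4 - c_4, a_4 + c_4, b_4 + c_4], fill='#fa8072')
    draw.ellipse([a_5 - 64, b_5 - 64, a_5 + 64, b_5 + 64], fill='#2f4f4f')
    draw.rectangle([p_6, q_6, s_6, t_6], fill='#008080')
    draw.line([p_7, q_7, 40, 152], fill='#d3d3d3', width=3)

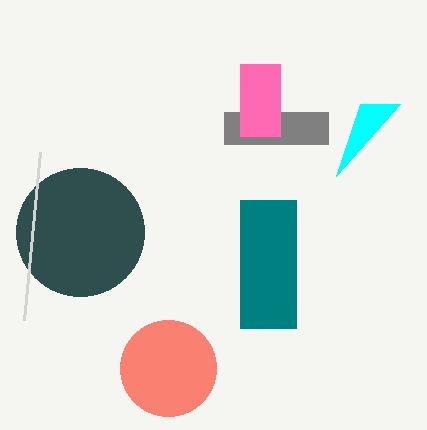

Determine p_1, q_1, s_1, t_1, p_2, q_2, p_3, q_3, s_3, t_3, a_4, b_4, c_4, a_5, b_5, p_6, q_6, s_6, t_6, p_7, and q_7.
p_1 = 224, q_1 = 112, s_1 = 328, t_1 = 144, p_2 = 400, q_2 = 104, p_3 = 240, q_3 = 64, s_3 = 280, t_3 = 136, a_4 = 168, b_4 = 368, c_4 = 48, a_5 = 80, b_5 = 232, p_6 = 240, q_6 = 200, s_6 = 296, t_6 = 328, p_7 = 24, q_7 = 320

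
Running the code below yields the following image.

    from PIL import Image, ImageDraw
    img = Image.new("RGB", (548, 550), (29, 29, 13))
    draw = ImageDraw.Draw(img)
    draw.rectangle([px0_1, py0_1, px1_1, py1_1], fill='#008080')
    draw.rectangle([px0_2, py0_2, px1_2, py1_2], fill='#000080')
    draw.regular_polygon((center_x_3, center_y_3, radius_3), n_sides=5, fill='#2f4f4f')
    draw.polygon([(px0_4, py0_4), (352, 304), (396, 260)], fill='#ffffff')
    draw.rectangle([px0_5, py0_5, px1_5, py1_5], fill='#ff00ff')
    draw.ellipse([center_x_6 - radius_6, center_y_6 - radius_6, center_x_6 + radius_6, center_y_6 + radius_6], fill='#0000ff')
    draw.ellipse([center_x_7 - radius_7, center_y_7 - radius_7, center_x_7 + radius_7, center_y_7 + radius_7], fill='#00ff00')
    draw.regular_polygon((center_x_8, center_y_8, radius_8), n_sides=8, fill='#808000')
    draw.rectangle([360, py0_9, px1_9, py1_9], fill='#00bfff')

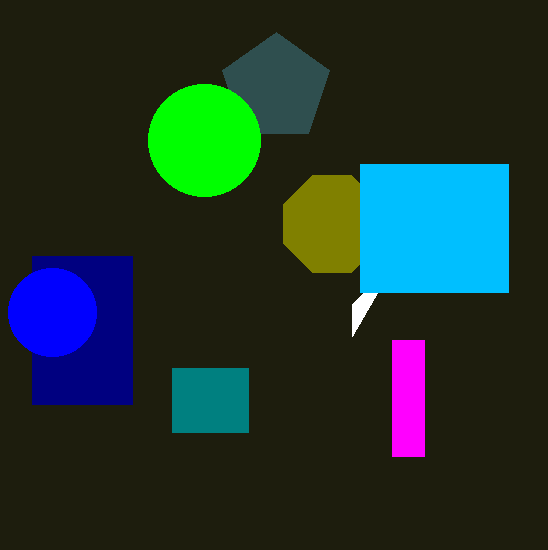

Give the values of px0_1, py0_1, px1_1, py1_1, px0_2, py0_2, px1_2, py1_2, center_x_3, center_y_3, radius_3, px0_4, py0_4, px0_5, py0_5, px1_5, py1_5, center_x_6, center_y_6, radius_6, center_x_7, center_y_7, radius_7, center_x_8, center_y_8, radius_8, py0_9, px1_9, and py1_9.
px0_1 = 172, py0_1 = 368, px1_1 = 248, py1_1 = 432, px0_2 = 32, py0_2 = 256, px1_2 = 132, py1_2 = 404, center_x_3 = 276, center_y_3 = 88, radius_3 = 56, px0_4 = 352, py0_4 = 336, px0_5 = 392, py0_5 = 340, px1_5 = 424, py1_5 = 456, center_x_6 = 52, center_y_6 = 312, radius_6 = 44, center_x_7 = 204, center_y_7 = 140, radius_7 = 56, center_x_8 = 332, center_y_8 = 224, radius_8 = 52, py0_9 = 164, px1_9 = 508, py1_9 = 292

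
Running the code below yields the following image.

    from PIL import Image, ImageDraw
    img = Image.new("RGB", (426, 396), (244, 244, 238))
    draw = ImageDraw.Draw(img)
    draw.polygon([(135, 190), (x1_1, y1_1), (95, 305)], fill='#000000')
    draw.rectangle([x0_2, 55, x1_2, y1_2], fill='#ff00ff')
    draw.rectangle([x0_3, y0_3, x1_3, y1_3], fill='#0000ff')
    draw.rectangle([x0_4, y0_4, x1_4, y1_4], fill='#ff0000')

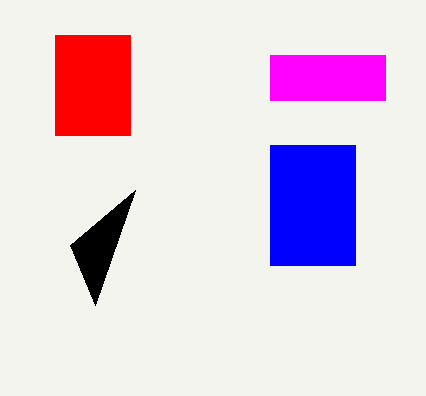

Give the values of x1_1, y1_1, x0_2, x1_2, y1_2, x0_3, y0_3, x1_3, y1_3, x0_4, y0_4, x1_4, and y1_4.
x1_1 = 70, y1_1 = 245, x0_2 = 270, x1_2 = 385, y1_2 = 100, x0_3 = 270, y0_3 = 145, x1_3 = 355, y1_3 = 265, x0_4 = 55, y0_4 = 35, x1_4 = 130, y1_4 = 135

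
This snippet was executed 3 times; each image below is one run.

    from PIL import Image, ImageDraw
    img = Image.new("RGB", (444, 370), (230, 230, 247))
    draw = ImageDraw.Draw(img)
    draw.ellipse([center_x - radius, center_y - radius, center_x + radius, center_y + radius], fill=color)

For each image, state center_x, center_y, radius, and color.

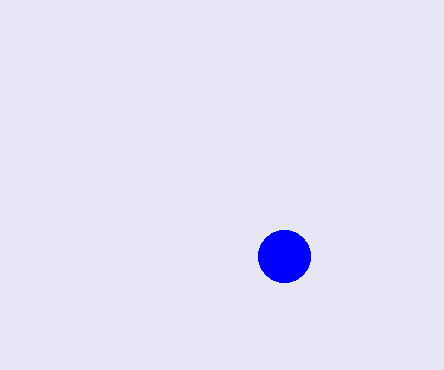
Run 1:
center_x = 284
center_y = 256
radius = 26
color = 'blue'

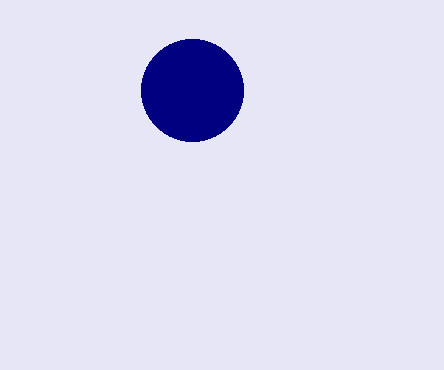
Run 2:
center_x = 192
center_y = 90
radius = 51
color = 'navy'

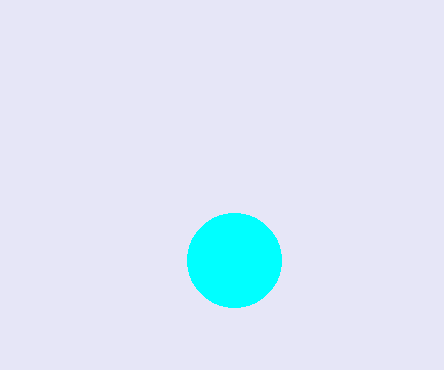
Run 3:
center_x = 234; center_y = 260; radius = 47; color = 'cyan'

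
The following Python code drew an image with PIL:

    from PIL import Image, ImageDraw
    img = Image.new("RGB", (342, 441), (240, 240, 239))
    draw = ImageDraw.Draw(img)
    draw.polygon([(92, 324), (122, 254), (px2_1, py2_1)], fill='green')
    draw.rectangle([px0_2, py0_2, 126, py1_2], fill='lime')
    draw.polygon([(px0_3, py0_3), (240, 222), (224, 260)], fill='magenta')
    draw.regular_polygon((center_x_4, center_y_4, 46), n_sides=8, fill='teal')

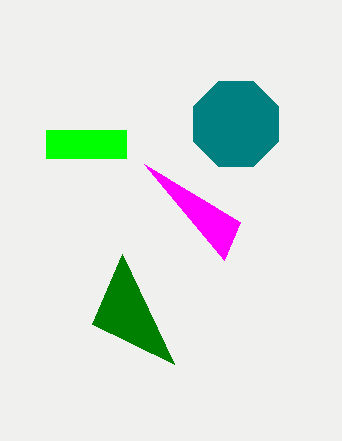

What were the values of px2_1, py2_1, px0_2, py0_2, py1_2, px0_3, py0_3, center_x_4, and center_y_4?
px2_1 = 174
py2_1 = 364
px0_2 = 46
py0_2 = 130
py1_2 = 158
px0_3 = 144
py0_3 = 164
center_x_4 = 236
center_y_4 = 124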